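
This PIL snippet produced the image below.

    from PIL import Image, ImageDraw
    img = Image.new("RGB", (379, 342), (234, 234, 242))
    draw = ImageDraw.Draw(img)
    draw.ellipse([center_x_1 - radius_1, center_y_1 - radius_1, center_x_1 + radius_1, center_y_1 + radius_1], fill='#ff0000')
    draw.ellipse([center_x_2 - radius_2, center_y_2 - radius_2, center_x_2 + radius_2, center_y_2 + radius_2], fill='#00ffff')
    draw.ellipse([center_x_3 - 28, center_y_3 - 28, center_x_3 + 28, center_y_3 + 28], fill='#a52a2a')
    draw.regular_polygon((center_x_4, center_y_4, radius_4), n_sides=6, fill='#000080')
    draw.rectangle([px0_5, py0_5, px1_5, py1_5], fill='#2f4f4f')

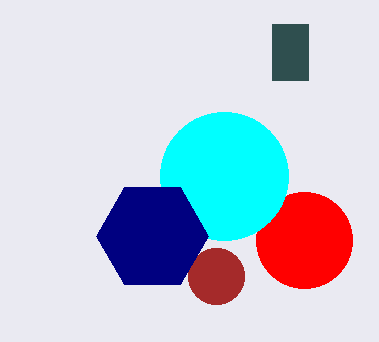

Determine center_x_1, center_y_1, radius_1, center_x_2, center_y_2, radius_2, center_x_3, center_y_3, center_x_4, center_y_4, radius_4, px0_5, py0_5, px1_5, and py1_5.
center_x_1 = 304
center_y_1 = 240
radius_1 = 48
center_x_2 = 224
center_y_2 = 176
radius_2 = 64
center_x_3 = 216
center_y_3 = 276
center_x_4 = 152
center_y_4 = 236
radius_4 = 56
px0_5 = 272
py0_5 = 24
px1_5 = 308
py1_5 = 80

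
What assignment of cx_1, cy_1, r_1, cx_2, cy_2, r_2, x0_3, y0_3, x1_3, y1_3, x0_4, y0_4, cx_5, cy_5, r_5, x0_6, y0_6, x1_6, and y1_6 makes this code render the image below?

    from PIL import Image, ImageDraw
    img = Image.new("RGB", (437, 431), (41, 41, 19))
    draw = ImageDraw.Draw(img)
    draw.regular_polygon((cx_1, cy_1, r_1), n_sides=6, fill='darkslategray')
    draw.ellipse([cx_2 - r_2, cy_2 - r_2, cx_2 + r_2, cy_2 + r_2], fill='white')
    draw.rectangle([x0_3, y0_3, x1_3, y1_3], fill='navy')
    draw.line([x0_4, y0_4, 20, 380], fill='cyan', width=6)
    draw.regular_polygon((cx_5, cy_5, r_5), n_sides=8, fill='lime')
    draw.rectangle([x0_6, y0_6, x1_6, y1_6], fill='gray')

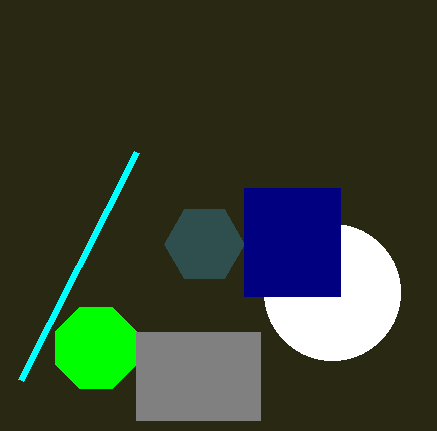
cx_1 = 204, cy_1 = 244, r_1 = 40, cx_2 = 332, cy_2 = 292, r_2 = 68, x0_3 = 244, y0_3 = 188, x1_3 = 340, y1_3 = 296, x0_4 = 136, y0_4 = 152, cx_5 = 96, cy_5 = 348, r_5 = 44, x0_6 = 136, y0_6 = 332, x1_6 = 260, y1_6 = 420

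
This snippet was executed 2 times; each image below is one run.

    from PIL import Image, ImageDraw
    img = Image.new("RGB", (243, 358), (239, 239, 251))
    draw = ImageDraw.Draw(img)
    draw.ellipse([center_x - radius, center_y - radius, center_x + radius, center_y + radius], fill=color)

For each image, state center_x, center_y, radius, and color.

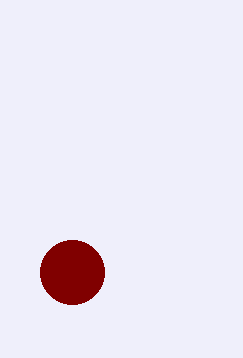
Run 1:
center_x = 72
center_y = 272
radius = 32
color = 'maroon'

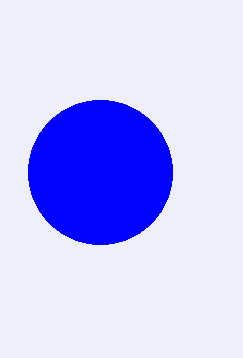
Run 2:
center_x = 100; center_y = 172; radius = 72; color = 'blue'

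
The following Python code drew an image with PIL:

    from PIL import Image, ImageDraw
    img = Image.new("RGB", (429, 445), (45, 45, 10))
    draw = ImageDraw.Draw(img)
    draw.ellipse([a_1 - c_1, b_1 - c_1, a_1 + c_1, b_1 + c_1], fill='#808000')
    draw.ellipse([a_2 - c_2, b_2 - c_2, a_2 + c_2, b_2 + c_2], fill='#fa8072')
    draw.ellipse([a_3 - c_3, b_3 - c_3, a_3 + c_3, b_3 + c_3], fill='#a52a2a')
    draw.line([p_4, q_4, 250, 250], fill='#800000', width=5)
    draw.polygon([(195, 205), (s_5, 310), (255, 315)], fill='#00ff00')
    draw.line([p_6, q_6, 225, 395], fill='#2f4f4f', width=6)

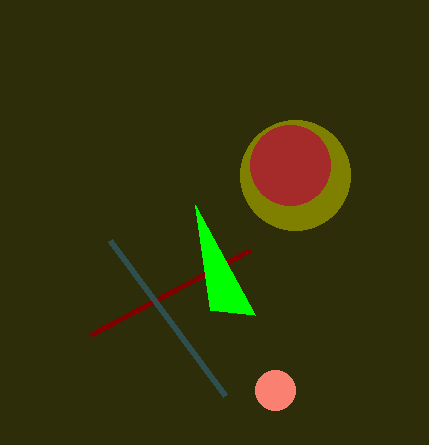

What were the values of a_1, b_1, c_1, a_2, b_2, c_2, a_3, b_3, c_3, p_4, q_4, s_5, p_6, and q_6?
a_1 = 295
b_1 = 175
c_1 = 55
a_2 = 275
b_2 = 390
c_2 = 20
a_3 = 290
b_3 = 165
c_3 = 40
p_4 = 90
q_4 = 335
s_5 = 210
p_6 = 110
q_6 = 240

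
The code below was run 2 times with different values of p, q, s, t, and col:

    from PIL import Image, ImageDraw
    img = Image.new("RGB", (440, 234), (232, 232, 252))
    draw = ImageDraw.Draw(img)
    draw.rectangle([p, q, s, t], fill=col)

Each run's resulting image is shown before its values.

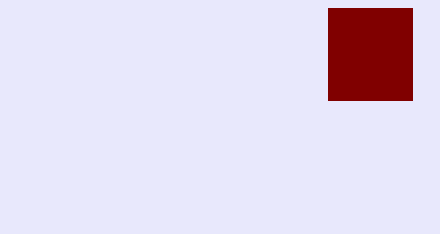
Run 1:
p = 328, q = 8, s = 412, t = 100, col = 'maroon'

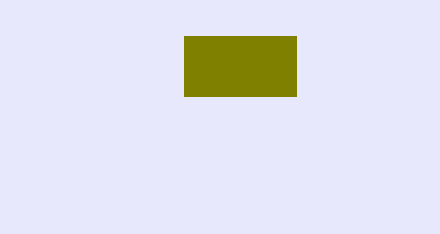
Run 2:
p = 184; q = 36; s = 296; t = 96; col = 'olive'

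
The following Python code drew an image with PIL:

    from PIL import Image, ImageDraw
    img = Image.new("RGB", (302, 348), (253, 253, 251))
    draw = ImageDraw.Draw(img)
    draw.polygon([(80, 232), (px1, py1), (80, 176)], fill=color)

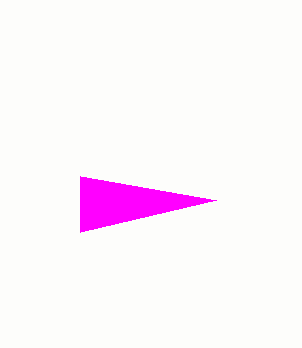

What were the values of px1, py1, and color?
px1 = 216
py1 = 200
color = 'magenta'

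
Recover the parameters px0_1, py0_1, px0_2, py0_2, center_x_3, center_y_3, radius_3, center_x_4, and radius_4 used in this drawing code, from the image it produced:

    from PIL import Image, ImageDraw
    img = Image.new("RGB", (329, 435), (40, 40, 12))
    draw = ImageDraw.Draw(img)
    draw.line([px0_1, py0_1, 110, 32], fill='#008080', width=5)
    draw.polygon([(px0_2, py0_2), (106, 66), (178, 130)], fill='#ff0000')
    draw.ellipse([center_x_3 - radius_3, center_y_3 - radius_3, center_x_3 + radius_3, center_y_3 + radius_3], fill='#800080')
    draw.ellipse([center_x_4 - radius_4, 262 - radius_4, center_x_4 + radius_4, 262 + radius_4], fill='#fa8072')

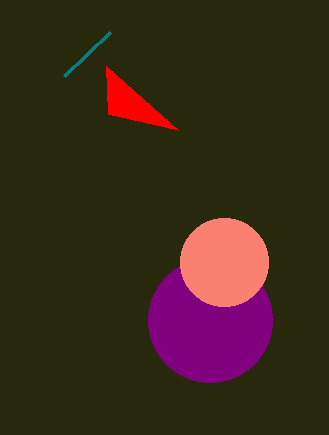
px0_1 = 64; py0_1 = 76; px0_2 = 108; py0_2 = 114; center_x_3 = 210; center_y_3 = 320; radius_3 = 62; center_x_4 = 224; radius_4 = 44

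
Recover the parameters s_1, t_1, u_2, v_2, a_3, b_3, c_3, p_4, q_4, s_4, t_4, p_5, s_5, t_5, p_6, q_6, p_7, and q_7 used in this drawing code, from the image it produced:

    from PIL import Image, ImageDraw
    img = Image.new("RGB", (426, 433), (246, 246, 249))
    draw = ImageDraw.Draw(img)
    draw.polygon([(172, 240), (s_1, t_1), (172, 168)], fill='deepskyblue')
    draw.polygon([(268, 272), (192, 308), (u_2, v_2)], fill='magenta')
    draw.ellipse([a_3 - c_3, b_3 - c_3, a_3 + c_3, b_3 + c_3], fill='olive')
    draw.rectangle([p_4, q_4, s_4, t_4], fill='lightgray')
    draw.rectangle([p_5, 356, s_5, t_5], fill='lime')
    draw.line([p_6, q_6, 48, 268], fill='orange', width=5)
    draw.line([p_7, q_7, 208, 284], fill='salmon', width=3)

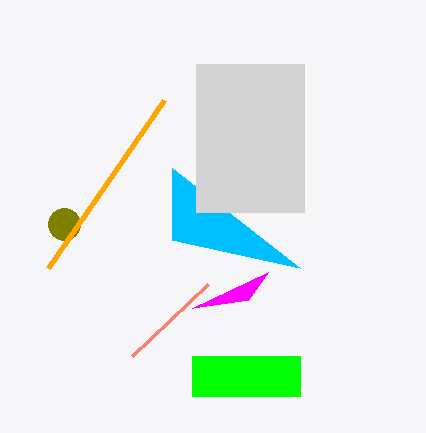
s_1 = 300
t_1 = 268
u_2 = 248
v_2 = 300
a_3 = 64
b_3 = 224
c_3 = 16
p_4 = 196
q_4 = 64
s_4 = 304
t_4 = 212
p_5 = 192
s_5 = 300
t_5 = 396
p_6 = 164
q_6 = 100
p_7 = 132
q_7 = 356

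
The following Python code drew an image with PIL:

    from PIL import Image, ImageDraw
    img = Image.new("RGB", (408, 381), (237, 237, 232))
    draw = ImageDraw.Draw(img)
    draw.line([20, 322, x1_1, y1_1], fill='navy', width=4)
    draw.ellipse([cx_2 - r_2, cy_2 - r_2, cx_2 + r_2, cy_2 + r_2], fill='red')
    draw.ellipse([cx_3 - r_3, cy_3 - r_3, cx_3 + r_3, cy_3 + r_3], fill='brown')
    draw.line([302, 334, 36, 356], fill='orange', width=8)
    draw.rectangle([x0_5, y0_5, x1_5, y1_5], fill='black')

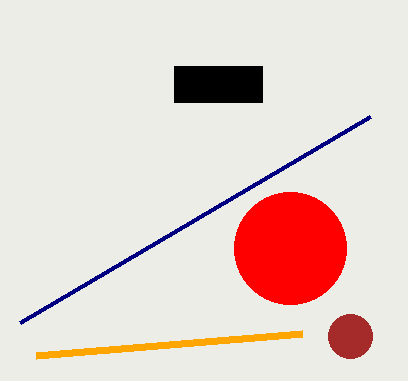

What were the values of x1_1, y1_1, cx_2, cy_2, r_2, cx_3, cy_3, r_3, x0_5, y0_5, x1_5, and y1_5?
x1_1 = 370
y1_1 = 116
cx_2 = 290
cy_2 = 248
r_2 = 56
cx_3 = 350
cy_3 = 336
r_3 = 22
x0_5 = 174
y0_5 = 66
x1_5 = 262
y1_5 = 102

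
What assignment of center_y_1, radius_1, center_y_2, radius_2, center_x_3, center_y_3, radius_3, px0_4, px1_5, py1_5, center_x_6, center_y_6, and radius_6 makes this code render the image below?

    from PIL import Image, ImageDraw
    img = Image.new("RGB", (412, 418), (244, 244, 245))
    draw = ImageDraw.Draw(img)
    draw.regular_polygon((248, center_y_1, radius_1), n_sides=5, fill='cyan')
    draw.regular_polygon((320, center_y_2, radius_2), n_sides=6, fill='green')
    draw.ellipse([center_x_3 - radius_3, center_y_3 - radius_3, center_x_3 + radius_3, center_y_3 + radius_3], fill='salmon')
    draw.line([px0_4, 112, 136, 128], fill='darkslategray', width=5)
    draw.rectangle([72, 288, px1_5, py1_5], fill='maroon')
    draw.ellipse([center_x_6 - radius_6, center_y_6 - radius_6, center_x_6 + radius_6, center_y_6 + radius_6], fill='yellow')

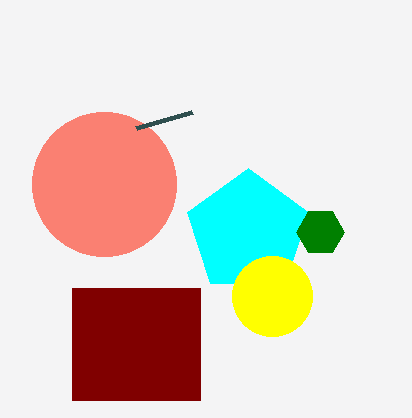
center_y_1 = 232
radius_1 = 64
center_y_2 = 232
radius_2 = 24
center_x_3 = 104
center_y_3 = 184
radius_3 = 72
px0_4 = 192
px1_5 = 200
py1_5 = 400
center_x_6 = 272
center_y_6 = 296
radius_6 = 40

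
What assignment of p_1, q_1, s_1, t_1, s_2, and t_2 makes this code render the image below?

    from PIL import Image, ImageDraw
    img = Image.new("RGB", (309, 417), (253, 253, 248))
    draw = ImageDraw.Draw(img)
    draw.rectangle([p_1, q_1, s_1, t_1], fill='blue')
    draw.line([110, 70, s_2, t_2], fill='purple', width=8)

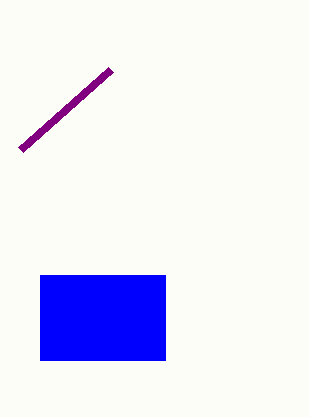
p_1 = 40, q_1 = 275, s_1 = 165, t_1 = 360, s_2 = 20, t_2 = 150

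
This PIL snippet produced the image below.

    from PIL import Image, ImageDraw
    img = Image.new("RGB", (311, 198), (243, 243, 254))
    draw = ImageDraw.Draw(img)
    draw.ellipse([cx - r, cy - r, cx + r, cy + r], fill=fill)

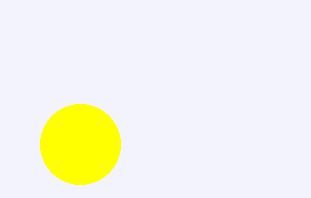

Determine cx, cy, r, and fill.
cx = 80, cy = 144, r = 40, fill = 'yellow'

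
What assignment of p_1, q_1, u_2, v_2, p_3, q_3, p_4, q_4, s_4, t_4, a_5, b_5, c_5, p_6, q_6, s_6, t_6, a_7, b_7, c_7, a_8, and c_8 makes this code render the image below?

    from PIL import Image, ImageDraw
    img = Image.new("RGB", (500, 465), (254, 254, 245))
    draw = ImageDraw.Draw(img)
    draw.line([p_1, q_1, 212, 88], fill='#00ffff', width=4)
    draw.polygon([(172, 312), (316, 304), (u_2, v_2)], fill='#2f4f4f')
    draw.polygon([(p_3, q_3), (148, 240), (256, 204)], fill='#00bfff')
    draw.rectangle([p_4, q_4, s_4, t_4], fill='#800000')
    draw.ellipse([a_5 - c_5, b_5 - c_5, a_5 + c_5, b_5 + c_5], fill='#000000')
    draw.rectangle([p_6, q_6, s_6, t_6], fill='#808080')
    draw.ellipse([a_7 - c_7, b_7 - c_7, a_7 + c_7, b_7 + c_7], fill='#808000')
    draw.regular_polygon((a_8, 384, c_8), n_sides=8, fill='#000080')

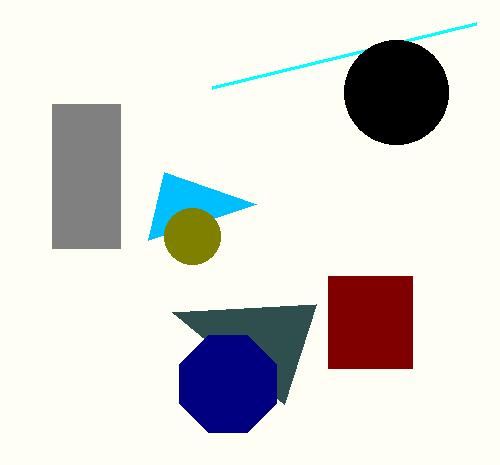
p_1 = 476, q_1 = 24, u_2 = 284, v_2 = 404, p_3 = 164, q_3 = 172, p_4 = 328, q_4 = 276, s_4 = 412, t_4 = 368, a_5 = 396, b_5 = 92, c_5 = 52, p_6 = 52, q_6 = 104, s_6 = 120, t_6 = 248, a_7 = 192, b_7 = 236, c_7 = 28, a_8 = 228, c_8 = 52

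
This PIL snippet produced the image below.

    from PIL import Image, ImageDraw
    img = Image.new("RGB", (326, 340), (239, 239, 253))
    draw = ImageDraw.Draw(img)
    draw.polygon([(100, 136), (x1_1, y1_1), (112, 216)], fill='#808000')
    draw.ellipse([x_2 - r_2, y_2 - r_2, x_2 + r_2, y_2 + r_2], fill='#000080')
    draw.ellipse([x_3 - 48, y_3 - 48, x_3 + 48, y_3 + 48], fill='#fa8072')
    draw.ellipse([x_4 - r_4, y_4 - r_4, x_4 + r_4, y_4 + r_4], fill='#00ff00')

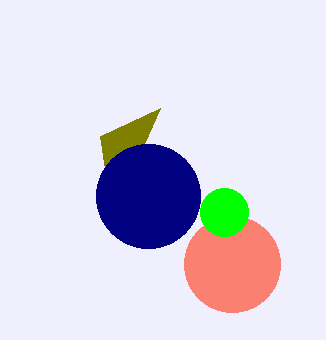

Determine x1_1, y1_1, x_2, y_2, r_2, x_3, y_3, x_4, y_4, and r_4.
x1_1 = 160; y1_1 = 108; x_2 = 148; y_2 = 196; r_2 = 52; x_3 = 232; y_3 = 264; x_4 = 224; y_4 = 212; r_4 = 24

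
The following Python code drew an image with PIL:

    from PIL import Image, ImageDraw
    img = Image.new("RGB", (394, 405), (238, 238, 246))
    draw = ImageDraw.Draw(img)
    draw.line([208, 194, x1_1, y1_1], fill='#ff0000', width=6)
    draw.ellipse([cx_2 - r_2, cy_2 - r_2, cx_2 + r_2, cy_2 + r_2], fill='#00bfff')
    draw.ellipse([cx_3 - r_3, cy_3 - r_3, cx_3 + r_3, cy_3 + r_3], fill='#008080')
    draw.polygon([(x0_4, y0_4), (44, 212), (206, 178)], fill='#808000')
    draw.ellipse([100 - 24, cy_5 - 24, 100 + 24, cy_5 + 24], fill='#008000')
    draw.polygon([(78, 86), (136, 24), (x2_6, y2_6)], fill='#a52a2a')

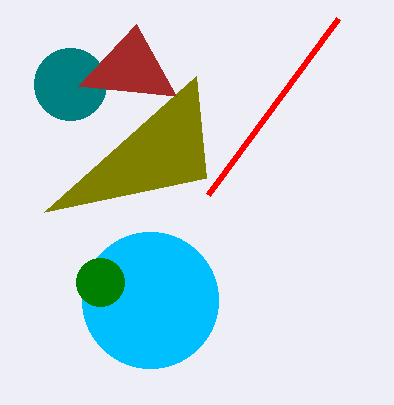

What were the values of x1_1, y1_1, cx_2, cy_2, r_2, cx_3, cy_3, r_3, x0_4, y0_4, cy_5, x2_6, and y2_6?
x1_1 = 338; y1_1 = 18; cx_2 = 150; cy_2 = 300; r_2 = 68; cx_3 = 70; cy_3 = 84; r_3 = 36; x0_4 = 196; y0_4 = 76; cy_5 = 282; x2_6 = 176; y2_6 = 96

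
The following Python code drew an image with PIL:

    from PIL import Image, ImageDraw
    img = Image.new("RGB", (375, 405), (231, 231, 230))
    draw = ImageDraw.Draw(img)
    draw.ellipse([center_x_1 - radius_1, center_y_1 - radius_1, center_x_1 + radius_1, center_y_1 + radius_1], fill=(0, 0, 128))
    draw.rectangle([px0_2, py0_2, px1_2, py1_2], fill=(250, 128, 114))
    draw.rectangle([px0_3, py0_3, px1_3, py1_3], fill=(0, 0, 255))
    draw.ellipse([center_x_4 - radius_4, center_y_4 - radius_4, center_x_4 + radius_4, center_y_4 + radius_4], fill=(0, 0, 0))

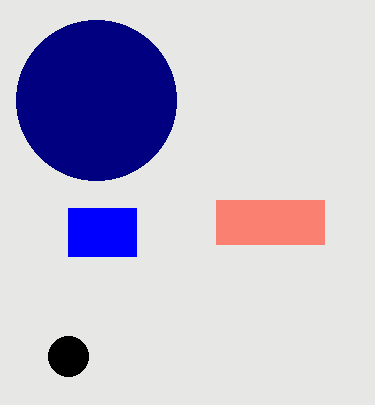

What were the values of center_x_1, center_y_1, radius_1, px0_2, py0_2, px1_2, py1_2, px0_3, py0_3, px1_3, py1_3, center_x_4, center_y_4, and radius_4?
center_x_1 = 96
center_y_1 = 100
radius_1 = 80
px0_2 = 216
py0_2 = 200
px1_2 = 324
py1_2 = 244
px0_3 = 68
py0_3 = 208
px1_3 = 136
py1_3 = 256
center_x_4 = 68
center_y_4 = 356
radius_4 = 20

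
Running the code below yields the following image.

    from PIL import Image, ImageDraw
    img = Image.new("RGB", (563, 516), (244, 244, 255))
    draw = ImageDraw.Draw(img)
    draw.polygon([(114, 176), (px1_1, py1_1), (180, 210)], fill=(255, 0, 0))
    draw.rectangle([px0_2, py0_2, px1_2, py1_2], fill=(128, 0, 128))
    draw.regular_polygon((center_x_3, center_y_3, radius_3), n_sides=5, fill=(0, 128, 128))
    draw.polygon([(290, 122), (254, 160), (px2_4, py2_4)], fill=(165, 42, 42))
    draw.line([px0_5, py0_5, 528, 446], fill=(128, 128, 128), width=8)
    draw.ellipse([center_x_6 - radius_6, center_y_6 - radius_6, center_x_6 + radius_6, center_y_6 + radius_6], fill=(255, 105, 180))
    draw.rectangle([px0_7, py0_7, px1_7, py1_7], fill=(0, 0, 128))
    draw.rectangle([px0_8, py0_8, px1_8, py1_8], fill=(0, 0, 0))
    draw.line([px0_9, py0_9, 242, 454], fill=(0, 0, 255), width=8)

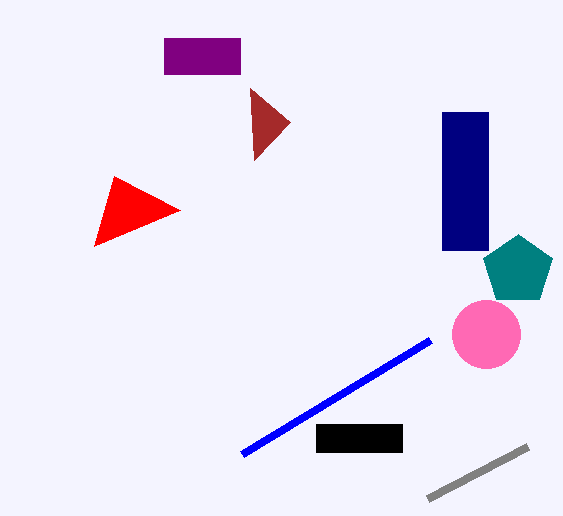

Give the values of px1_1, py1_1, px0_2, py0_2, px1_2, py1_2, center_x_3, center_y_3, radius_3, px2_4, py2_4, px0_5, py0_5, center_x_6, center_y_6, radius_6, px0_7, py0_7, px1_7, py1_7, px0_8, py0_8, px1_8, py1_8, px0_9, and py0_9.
px1_1 = 94
py1_1 = 246
px0_2 = 164
py0_2 = 38
px1_2 = 240
py1_2 = 74
center_x_3 = 518
center_y_3 = 270
radius_3 = 36
px2_4 = 250
py2_4 = 88
px0_5 = 428
py0_5 = 498
center_x_6 = 486
center_y_6 = 334
radius_6 = 34
px0_7 = 442
py0_7 = 112
px1_7 = 488
py1_7 = 250
px0_8 = 316
py0_8 = 424
px1_8 = 402
py1_8 = 452
px0_9 = 430
py0_9 = 340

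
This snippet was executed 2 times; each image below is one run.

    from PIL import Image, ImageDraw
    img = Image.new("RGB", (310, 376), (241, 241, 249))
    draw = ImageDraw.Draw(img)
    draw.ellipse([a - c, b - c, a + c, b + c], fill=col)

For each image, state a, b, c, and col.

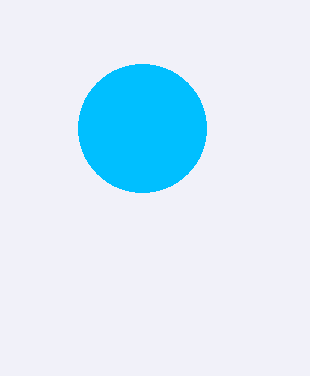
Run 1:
a = 142
b = 128
c = 64
col = 'deepskyblue'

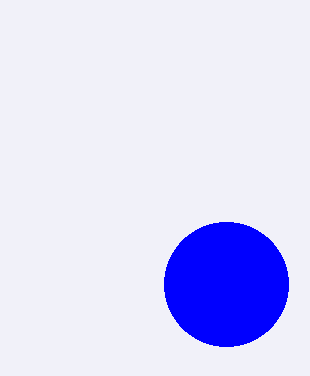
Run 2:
a = 226; b = 284; c = 62; col = 'blue'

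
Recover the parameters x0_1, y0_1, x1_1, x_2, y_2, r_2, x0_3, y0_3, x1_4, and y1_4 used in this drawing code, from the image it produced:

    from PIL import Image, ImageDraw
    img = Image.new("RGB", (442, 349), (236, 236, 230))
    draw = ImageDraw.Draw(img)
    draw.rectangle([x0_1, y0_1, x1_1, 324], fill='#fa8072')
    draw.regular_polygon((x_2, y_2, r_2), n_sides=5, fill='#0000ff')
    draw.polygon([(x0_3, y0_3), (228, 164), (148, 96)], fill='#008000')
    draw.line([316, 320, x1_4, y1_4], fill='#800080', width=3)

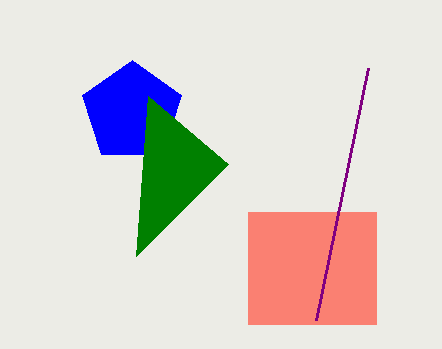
x0_1 = 248; y0_1 = 212; x1_1 = 376; x_2 = 132; y_2 = 112; r_2 = 52; x0_3 = 136; y0_3 = 256; x1_4 = 368; y1_4 = 68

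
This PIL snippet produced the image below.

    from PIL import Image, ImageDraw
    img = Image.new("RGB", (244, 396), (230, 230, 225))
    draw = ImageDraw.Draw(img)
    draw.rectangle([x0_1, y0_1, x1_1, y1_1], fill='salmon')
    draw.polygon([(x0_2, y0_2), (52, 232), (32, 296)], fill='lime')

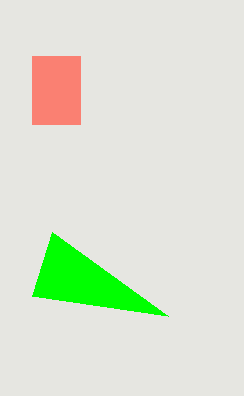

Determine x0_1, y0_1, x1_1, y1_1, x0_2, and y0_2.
x0_1 = 32; y0_1 = 56; x1_1 = 80; y1_1 = 124; x0_2 = 168; y0_2 = 316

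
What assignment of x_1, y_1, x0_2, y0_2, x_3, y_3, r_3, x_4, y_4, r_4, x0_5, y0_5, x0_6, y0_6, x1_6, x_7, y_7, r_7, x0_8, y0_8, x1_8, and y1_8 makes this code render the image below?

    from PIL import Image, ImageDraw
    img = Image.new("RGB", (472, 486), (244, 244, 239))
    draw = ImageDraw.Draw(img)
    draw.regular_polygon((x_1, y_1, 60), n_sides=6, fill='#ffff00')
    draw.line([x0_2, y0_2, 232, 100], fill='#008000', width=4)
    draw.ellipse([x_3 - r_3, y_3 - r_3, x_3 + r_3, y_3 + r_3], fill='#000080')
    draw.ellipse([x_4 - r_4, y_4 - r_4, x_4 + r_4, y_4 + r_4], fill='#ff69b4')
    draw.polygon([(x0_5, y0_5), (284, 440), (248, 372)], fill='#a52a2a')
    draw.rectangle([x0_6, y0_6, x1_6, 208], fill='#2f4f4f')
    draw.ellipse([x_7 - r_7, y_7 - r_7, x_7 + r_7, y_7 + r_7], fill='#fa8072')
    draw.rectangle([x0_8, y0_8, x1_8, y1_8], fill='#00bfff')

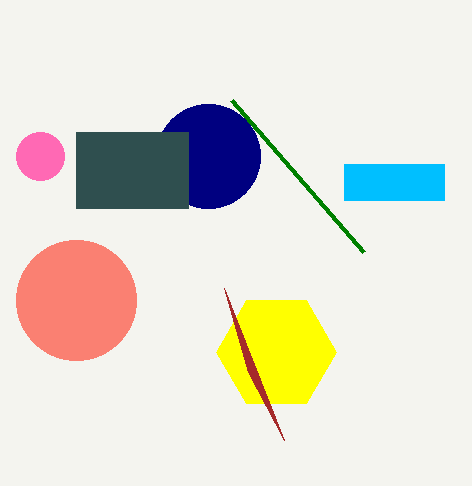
x_1 = 276, y_1 = 352, x0_2 = 364, y0_2 = 252, x_3 = 208, y_3 = 156, r_3 = 52, x_4 = 40, y_4 = 156, r_4 = 24, x0_5 = 224, y0_5 = 288, x0_6 = 76, y0_6 = 132, x1_6 = 188, x_7 = 76, y_7 = 300, r_7 = 60, x0_8 = 344, y0_8 = 164, x1_8 = 444, y1_8 = 200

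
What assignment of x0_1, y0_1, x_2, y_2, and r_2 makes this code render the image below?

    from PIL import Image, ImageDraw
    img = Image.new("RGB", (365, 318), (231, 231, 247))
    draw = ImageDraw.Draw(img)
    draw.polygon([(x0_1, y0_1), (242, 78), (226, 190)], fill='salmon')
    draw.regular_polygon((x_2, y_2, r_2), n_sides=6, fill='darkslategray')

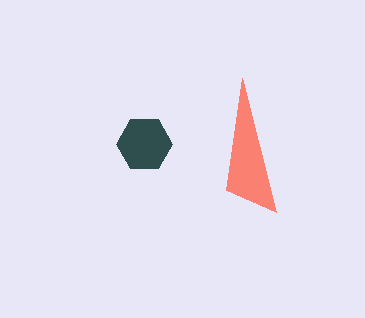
x0_1 = 276; y0_1 = 212; x_2 = 144; y_2 = 144; r_2 = 28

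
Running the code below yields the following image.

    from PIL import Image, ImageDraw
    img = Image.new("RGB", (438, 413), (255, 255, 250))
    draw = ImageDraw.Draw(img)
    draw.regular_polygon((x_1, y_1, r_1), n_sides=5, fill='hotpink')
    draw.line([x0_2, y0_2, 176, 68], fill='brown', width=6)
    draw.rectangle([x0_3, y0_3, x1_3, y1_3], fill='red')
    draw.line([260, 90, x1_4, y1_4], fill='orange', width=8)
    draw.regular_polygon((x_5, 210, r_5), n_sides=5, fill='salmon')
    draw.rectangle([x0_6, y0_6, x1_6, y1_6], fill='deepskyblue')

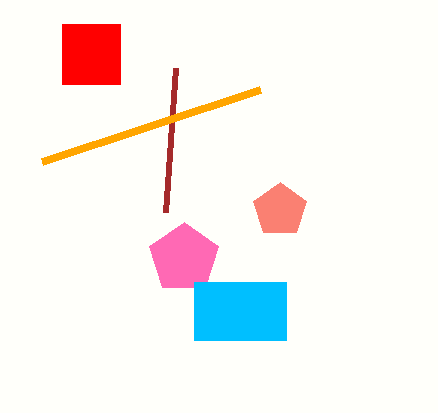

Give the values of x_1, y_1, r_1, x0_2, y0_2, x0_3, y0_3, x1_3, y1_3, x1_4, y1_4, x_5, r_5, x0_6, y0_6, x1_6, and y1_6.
x_1 = 184, y_1 = 258, r_1 = 36, x0_2 = 166, y0_2 = 212, x0_3 = 62, y0_3 = 24, x1_3 = 120, y1_3 = 84, x1_4 = 42, y1_4 = 162, x_5 = 280, r_5 = 28, x0_6 = 194, y0_6 = 282, x1_6 = 286, y1_6 = 340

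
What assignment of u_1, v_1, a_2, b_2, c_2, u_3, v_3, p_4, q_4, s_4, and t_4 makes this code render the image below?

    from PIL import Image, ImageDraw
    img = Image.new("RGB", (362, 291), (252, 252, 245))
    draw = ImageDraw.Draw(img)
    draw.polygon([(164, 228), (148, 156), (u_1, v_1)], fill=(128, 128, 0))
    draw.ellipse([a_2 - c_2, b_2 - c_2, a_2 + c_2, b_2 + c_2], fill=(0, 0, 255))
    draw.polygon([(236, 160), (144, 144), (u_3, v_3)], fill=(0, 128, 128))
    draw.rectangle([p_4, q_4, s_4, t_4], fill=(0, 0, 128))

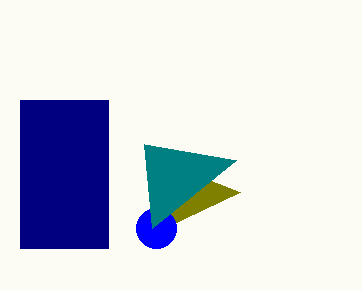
u_1 = 240, v_1 = 192, a_2 = 156, b_2 = 228, c_2 = 20, u_3 = 152, v_3 = 228, p_4 = 20, q_4 = 100, s_4 = 108, t_4 = 248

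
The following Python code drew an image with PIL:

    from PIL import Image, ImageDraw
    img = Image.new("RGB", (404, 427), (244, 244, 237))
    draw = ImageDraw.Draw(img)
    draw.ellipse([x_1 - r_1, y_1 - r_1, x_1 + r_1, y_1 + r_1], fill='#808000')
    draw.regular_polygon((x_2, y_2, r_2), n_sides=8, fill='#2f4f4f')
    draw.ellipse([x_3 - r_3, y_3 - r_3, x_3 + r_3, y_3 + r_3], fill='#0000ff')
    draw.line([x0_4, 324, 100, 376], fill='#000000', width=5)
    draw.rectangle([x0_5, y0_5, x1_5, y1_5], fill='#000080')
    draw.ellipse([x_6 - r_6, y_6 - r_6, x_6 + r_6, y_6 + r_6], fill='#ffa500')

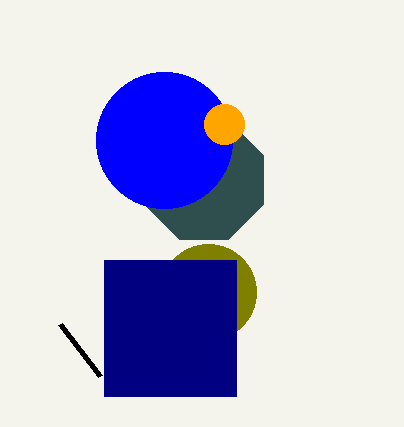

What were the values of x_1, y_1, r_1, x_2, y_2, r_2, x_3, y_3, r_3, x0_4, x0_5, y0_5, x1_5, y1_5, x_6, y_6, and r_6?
x_1 = 208, y_1 = 292, r_1 = 48, x_2 = 204, y_2 = 180, r_2 = 64, x_3 = 164, y_3 = 140, r_3 = 68, x0_4 = 60, x0_5 = 104, y0_5 = 260, x1_5 = 236, y1_5 = 396, x_6 = 224, y_6 = 124, r_6 = 20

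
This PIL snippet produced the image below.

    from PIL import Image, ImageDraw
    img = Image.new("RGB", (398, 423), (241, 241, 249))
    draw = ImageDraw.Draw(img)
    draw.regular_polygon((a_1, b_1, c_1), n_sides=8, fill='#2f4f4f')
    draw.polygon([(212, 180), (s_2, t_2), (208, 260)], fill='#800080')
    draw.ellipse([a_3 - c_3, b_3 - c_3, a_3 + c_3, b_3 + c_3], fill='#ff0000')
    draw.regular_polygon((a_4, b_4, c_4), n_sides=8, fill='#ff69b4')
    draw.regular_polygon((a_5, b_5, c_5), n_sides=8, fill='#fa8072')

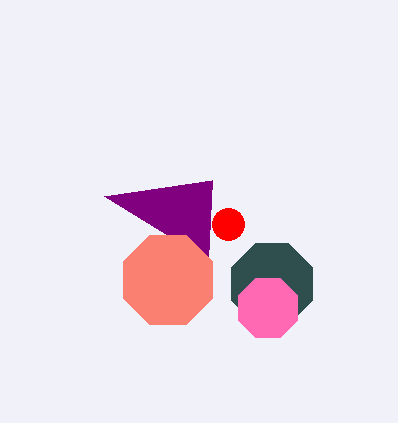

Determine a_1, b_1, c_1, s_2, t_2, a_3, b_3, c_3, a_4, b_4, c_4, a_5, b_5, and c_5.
a_1 = 272, b_1 = 284, c_1 = 44, s_2 = 104, t_2 = 196, a_3 = 228, b_3 = 224, c_3 = 16, a_4 = 268, b_4 = 308, c_4 = 32, a_5 = 168, b_5 = 280, c_5 = 48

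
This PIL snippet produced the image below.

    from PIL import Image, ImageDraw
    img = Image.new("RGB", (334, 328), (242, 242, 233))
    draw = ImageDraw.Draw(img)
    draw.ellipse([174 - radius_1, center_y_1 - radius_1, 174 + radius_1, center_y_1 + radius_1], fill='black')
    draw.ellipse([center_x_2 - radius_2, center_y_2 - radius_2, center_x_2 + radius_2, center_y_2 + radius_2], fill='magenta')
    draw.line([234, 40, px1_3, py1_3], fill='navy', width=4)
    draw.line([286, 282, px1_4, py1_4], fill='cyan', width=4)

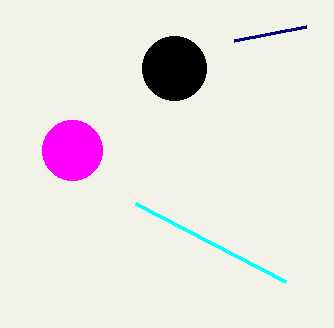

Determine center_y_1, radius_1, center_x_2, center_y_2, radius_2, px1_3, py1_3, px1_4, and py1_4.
center_y_1 = 68; radius_1 = 32; center_x_2 = 72; center_y_2 = 150; radius_2 = 30; px1_3 = 306; py1_3 = 26; px1_4 = 136; py1_4 = 204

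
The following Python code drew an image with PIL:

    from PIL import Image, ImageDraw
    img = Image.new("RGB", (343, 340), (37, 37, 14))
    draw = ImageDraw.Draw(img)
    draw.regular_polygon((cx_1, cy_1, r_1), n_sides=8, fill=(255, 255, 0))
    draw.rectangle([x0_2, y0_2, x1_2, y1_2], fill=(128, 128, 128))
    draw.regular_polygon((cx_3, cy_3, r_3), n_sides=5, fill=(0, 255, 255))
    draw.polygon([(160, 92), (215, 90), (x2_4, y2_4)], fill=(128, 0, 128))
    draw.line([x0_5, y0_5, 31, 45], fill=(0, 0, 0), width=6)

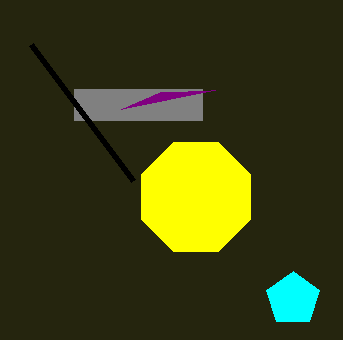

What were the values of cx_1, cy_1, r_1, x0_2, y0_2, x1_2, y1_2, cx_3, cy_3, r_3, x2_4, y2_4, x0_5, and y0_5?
cx_1 = 196; cy_1 = 197; r_1 = 59; x0_2 = 74; y0_2 = 89; x1_2 = 202; y1_2 = 120; cx_3 = 293; cy_3 = 299; r_3 = 28; x2_4 = 121; y2_4 = 109; x0_5 = 133; y0_5 = 181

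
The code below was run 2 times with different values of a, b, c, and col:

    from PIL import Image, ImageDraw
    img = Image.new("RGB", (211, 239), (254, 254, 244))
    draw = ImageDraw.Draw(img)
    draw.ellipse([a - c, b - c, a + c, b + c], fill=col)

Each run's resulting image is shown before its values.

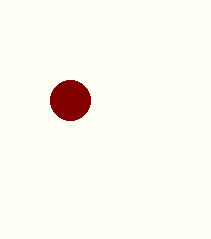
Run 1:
a = 70, b = 100, c = 20, col = 'maroon'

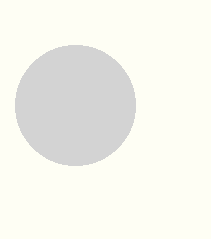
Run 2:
a = 75
b = 105
c = 60
col = 'lightgray'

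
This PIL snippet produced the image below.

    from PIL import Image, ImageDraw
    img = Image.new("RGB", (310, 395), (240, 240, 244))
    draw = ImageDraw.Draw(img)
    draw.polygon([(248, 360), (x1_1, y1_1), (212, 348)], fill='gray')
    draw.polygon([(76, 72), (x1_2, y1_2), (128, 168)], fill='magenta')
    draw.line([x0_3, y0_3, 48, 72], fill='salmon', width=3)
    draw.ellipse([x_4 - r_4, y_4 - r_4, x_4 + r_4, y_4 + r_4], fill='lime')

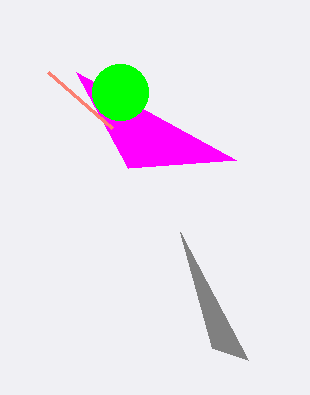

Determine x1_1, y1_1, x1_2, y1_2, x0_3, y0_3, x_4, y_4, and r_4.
x1_1 = 180
y1_1 = 232
x1_2 = 236
y1_2 = 160
x0_3 = 112
y0_3 = 128
x_4 = 120
y_4 = 92
r_4 = 28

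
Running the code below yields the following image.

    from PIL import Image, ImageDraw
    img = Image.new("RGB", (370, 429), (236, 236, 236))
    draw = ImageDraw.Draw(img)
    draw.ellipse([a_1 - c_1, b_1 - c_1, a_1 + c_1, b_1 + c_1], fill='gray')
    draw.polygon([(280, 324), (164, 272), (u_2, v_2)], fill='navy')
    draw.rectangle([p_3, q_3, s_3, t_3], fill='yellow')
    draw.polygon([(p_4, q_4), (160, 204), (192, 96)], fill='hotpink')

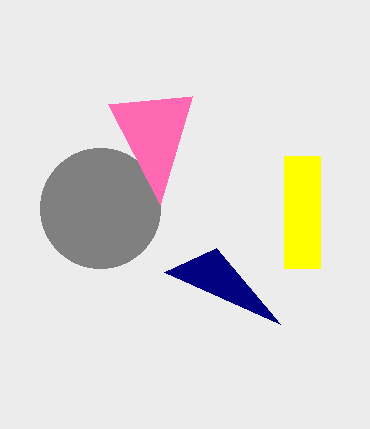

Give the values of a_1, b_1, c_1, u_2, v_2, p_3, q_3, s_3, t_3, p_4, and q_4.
a_1 = 100
b_1 = 208
c_1 = 60
u_2 = 216
v_2 = 248
p_3 = 284
q_3 = 156
s_3 = 320
t_3 = 268
p_4 = 108
q_4 = 104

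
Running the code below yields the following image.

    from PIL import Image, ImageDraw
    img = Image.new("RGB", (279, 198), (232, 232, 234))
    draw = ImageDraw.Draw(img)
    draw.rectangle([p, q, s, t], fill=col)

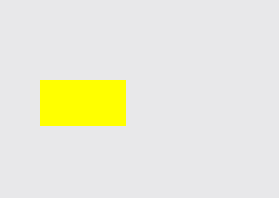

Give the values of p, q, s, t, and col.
p = 40; q = 80; s = 125; t = 125; col = 'yellow'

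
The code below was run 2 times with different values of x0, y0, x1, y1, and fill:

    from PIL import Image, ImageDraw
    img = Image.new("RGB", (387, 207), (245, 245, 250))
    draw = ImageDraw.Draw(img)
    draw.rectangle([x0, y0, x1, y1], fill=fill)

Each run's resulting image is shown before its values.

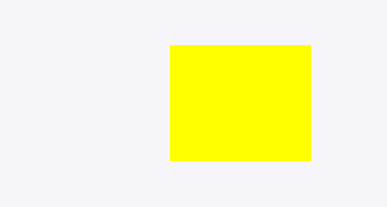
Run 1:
x0 = 170
y0 = 45
x1 = 310
y1 = 160
fill = 'yellow'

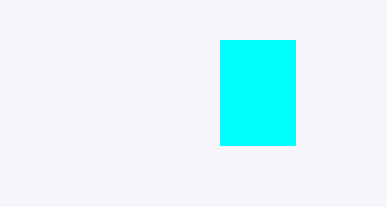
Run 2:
x0 = 220
y0 = 40
x1 = 295
y1 = 145
fill = 'cyan'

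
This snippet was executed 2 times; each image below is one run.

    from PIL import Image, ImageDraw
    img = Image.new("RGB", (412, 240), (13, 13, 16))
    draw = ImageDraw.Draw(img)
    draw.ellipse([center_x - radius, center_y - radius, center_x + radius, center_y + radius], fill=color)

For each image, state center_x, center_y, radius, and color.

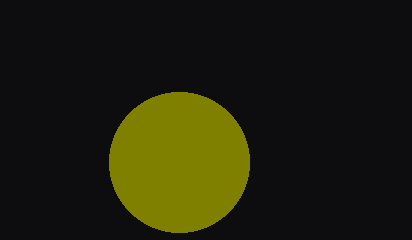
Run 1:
center_x = 179; center_y = 162; radius = 70; color = 'olive'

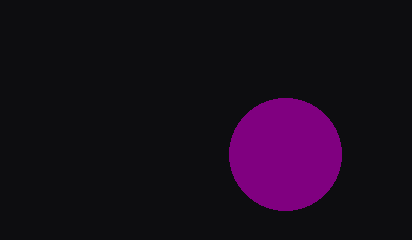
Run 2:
center_x = 285; center_y = 154; radius = 56; color = 'purple'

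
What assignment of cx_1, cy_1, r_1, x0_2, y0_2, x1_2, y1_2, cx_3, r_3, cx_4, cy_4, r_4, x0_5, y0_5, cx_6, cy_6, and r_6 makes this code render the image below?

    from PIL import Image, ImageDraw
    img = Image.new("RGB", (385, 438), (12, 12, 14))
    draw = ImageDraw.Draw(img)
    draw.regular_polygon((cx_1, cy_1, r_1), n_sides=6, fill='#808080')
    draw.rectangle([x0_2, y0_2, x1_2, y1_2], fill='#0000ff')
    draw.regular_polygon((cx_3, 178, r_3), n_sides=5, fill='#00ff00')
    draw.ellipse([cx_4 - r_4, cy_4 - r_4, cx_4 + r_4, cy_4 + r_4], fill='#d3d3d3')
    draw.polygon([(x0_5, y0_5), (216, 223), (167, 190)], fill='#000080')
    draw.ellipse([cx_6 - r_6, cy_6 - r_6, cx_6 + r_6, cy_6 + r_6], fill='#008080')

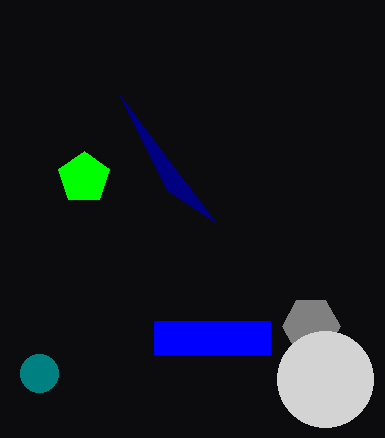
cx_1 = 311
cy_1 = 326
r_1 = 29
x0_2 = 154
y0_2 = 321
x1_2 = 270
y1_2 = 354
cx_3 = 84
r_3 = 27
cx_4 = 325
cy_4 = 379
r_4 = 48
x0_5 = 120
y0_5 = 96
cx_6 = 39
cy_6 = 373
r_6 = 19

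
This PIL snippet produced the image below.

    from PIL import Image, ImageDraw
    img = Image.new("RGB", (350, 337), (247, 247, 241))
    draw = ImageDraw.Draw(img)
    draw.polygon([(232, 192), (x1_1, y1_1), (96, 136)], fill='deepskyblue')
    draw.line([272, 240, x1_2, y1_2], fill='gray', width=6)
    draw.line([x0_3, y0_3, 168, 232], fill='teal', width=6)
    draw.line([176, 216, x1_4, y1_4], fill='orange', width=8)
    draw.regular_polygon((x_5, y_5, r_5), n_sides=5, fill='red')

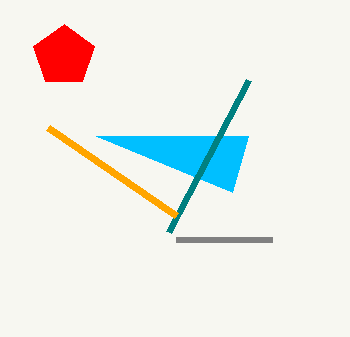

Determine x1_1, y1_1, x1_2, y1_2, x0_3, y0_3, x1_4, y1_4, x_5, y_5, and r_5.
x1_1 = 248, y1_1 = 136, x1_2 = 176, y1_2 = 240, x0_3 = 248, y0_3 = 80, x1_4 = 48, y1_4 = 128, x_5 = 64, y_5 = 56, r_5 = 32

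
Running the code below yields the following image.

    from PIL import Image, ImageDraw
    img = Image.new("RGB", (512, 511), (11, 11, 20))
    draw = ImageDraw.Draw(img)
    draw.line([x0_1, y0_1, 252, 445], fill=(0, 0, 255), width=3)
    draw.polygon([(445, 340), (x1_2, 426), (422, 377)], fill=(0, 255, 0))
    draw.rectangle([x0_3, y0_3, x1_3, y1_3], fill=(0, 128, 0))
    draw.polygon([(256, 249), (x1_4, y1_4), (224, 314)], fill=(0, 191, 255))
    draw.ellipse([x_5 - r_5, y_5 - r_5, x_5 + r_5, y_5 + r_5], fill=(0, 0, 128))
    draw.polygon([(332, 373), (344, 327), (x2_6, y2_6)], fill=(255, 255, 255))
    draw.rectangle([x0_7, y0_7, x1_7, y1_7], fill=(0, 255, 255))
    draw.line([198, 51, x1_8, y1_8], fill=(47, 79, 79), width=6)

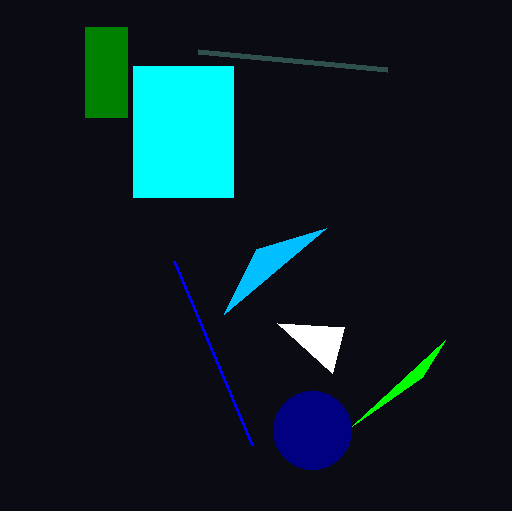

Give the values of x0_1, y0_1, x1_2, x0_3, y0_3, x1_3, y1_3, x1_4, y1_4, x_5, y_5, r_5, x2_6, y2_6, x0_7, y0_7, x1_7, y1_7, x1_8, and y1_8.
x0_1 = 174; y0_1 = 261; x1_2 = 352; x0_3 = 85; y0_3 = 27; x1_3 = 127; y1_3 = 117; x1_4 = 326; y1_4 = 228; x_5 = 312; y_5 = 430; r_5 = 39; x2_6 = 277; y2_6 = 323; x0_7 = 133; y0_7 = 66; x1_7 = 233; y1_7 = 197; x1_8 = 387; y1_8 = 69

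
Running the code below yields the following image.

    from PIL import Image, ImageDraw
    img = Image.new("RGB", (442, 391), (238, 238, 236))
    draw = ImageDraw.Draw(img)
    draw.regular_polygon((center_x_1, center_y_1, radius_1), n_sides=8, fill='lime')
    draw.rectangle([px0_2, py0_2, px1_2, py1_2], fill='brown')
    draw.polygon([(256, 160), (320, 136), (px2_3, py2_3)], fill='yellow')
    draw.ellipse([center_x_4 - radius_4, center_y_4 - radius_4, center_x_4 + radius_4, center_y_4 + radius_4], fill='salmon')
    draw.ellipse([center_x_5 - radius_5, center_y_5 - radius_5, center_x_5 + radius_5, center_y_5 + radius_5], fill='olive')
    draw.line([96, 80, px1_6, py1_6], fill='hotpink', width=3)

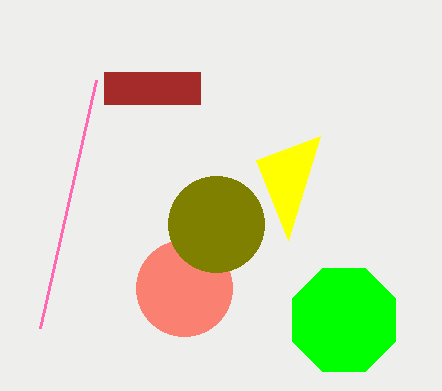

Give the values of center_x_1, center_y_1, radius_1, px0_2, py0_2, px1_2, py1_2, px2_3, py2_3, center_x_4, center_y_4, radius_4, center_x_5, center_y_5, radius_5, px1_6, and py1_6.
center_x_1 = 344, center_y_1 = 320, radius_1 = 56, px0_2 = 104, py0_2 = 72, px1_2 = 200, py1_2 = 104, px2_3 = 288, py2_3 = 240, center_x_4 = 184, center_y_4 = 288, radius_4 = 48, center_x_5 = 216, center_y_5 = 224, radius_5 = 48, px1_6 = 40, py1_6 = 328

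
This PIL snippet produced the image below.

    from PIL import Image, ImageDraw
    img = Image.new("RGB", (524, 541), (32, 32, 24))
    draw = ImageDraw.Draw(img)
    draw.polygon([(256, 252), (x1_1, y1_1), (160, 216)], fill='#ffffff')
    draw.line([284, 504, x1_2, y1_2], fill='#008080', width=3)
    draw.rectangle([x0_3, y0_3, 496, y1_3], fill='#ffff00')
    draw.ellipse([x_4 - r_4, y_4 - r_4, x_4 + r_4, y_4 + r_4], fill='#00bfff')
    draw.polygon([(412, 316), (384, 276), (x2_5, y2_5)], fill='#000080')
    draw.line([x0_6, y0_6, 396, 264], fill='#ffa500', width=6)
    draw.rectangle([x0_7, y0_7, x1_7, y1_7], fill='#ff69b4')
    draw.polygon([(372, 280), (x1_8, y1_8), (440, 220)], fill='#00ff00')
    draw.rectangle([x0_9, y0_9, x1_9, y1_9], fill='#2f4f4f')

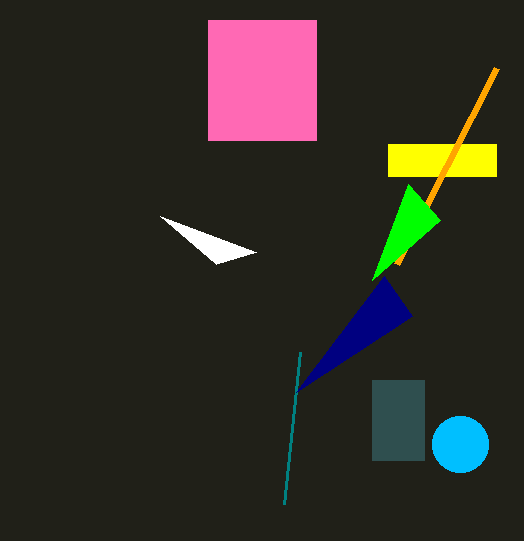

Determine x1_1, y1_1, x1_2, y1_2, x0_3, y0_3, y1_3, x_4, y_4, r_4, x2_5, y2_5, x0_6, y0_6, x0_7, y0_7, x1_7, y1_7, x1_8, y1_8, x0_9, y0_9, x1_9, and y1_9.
x1_1 = 216
y1_1 = 264
x1_2 = 300
y1_2 = 352
x0_3 = 388
y0_3 = 144
y1_3 = 176
x_4 = 460
y_4 = 444
r_4 = 28
x2_5 = 296
y2_5 = 392
x0_6 = 496
y0_6 = 68
x0_7 = 208
y0_7 = 20
x1_7 = 316
y1_7 = 140
x1_8 = 408
y1_8 = 184
x0_9 = 372
y0_9 = 380
x1_9 = 424
y1_9 = 460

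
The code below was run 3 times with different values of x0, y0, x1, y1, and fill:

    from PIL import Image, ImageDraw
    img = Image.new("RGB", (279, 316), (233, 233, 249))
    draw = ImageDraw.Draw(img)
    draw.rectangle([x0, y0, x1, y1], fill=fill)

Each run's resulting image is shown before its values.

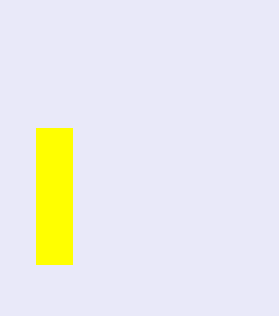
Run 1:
x0 = 36, y0 = 128, x1 = 72, y1 = 264, fill = 'yellow'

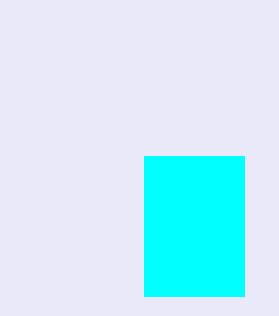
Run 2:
x0 = 144, y0 = 156, x1 = 244, y1 = 296, fill = 'cyan'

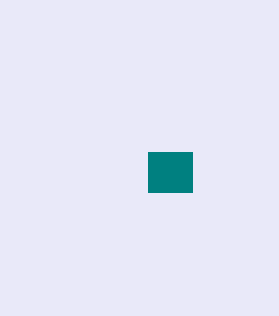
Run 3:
x0 = 148, y0 = 152, x1 = 192, y1 = 192, fill = 'teal'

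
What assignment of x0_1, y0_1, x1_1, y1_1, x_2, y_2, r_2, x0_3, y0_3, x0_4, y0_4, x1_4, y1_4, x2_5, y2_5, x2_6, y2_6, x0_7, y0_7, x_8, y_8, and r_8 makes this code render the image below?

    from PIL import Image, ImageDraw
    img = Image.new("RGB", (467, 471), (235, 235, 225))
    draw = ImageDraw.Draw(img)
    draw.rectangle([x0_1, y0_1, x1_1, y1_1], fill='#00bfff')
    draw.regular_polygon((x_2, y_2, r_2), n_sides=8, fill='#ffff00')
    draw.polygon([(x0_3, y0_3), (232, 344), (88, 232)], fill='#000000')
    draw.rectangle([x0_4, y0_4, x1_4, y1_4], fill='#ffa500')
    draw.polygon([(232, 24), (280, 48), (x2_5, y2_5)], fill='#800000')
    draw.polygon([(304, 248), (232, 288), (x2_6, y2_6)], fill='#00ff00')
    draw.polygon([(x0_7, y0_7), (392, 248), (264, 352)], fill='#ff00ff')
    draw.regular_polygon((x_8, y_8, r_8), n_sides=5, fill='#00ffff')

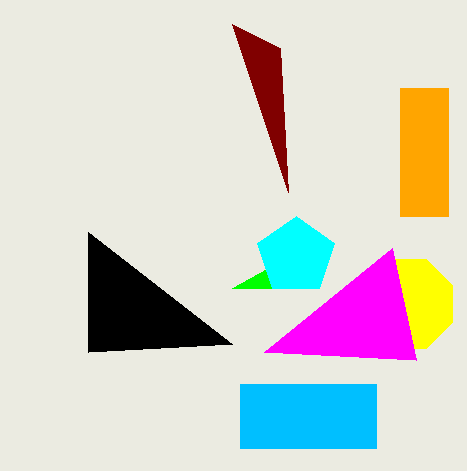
x0_1 = 240
y0_1 = 384
x1_1 = 376
y1_1 = 448
x_2 = 408
y_2 = 304
r_2 = 48
x0_3 = 88
y0_3 = 352
x0_4 = 400
y0_4 = 88
x1_4 = 448
y1_4 = 216
x2_5 = 288
y2_5 = 192
x2_6 = 272
y2_6 = 288
x0_7 = 416
y0_7 = 360
x_8 = 296
y_8 = 256
r_8 = 40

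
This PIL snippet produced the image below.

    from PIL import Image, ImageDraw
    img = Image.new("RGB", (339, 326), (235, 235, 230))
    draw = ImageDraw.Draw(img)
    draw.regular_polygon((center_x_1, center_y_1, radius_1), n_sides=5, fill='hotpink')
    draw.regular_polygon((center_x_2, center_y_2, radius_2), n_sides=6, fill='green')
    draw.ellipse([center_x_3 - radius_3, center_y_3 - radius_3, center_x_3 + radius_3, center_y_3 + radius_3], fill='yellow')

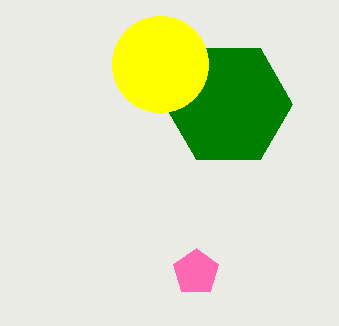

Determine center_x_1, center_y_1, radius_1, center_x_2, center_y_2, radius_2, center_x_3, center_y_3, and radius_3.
center_x_1 = 196; center_y_1 = 272; radius_1 = 24; center_x_2 = 228; center_y_2 = 104; radius_2 = 64; center_x_3 = 160; center_y_3 = 64; radius_3 = 48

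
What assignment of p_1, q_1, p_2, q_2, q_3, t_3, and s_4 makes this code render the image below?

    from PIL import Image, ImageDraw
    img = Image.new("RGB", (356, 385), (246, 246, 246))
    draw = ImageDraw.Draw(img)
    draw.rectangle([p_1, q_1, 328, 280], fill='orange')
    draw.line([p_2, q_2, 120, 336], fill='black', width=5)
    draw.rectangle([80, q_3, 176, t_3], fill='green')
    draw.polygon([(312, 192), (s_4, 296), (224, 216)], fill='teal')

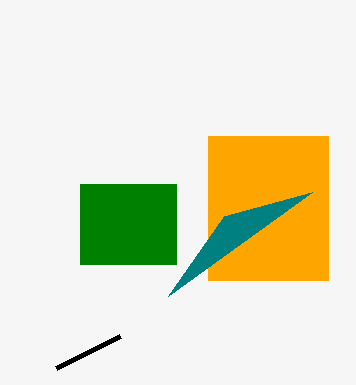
p_1 = 208
q_1 = 136
p_2 = 56
q_2 = 368
q_3 = 184
t_3 = 264
s_4 = 168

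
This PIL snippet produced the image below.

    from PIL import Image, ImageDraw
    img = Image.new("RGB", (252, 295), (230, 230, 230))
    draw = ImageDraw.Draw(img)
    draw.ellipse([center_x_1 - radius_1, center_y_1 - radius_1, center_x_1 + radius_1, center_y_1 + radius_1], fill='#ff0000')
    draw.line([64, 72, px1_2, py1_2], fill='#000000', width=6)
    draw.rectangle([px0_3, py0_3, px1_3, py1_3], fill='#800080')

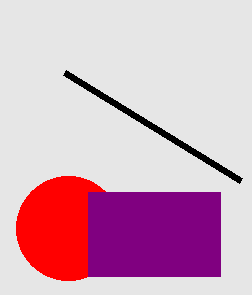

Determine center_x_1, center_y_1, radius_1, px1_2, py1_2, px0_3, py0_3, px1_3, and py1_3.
center_x_1 = 68
center_y_1 = 228
radius_1 = 52
px1_2 = 240
py1_2 = 180
px0_3 = 88
py0_3 = 192
px1_3 = 220
py1_3 = 276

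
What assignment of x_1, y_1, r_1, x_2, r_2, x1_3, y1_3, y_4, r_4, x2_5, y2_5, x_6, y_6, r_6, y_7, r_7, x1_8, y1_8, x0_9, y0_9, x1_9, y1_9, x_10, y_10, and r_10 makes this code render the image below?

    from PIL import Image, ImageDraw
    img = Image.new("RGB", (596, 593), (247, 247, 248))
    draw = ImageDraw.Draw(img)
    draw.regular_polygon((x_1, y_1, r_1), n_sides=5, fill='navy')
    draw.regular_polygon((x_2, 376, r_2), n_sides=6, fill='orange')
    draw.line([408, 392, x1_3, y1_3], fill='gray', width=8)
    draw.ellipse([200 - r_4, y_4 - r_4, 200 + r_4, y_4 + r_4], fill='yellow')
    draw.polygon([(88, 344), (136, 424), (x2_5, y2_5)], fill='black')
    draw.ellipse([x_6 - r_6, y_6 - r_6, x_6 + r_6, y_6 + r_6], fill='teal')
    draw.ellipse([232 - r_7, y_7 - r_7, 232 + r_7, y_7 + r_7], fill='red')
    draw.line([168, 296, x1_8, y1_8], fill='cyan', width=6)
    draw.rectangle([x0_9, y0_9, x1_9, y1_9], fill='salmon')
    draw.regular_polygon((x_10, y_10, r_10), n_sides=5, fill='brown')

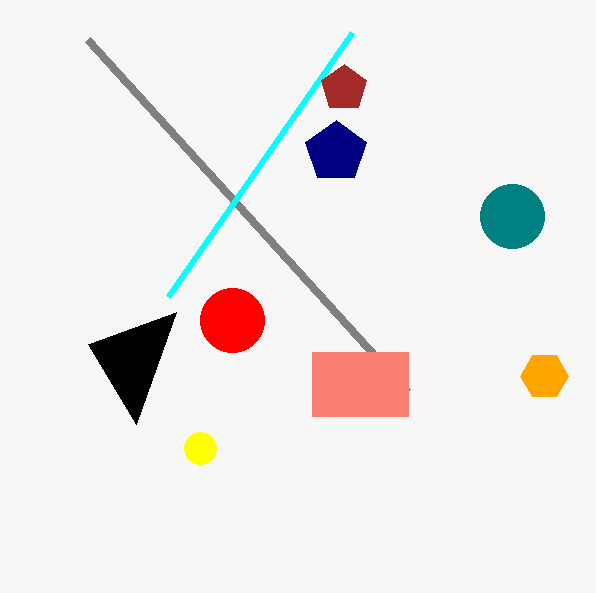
x_1 = 336
y_1 = 152
r_1 = 32
x_2 = 544
r_2 = 24
x1_3 = 88
y1_3 = 40
y_4 = 448
r_4 = 16
x2_5 = 176
y2_5 = 312
x_6 = 512
y_6 = 216
r_6 = 32
y_7 = 320
r_7 = 32
x1_8 = 352
y1_8 = 32
x0_9 = 312
y0_9 = 352
x1_9 = 408
y1_9 = 416
x_10 = 344
y_10 = 88
r_10 = 24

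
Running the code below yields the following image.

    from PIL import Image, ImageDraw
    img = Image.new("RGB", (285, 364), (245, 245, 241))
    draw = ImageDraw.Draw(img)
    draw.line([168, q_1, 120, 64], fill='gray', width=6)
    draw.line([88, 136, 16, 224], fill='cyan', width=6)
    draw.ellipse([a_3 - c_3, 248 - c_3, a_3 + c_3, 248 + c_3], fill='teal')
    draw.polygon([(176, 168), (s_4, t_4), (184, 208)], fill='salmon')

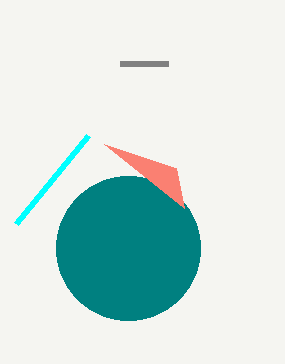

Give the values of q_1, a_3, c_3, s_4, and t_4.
q_1 = 64
a_3 = 128
c_3 = 72
s_4 = 104
t_4 = 144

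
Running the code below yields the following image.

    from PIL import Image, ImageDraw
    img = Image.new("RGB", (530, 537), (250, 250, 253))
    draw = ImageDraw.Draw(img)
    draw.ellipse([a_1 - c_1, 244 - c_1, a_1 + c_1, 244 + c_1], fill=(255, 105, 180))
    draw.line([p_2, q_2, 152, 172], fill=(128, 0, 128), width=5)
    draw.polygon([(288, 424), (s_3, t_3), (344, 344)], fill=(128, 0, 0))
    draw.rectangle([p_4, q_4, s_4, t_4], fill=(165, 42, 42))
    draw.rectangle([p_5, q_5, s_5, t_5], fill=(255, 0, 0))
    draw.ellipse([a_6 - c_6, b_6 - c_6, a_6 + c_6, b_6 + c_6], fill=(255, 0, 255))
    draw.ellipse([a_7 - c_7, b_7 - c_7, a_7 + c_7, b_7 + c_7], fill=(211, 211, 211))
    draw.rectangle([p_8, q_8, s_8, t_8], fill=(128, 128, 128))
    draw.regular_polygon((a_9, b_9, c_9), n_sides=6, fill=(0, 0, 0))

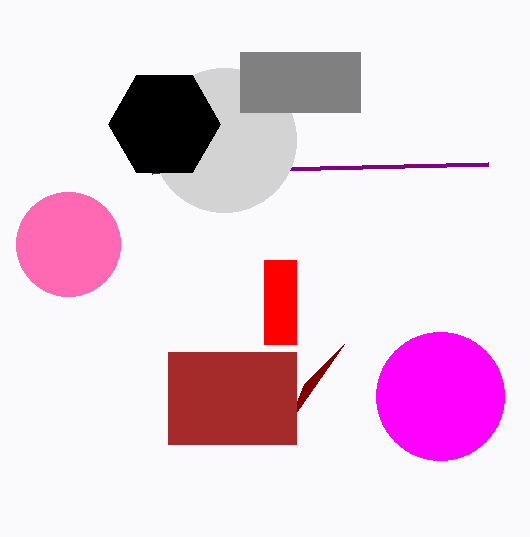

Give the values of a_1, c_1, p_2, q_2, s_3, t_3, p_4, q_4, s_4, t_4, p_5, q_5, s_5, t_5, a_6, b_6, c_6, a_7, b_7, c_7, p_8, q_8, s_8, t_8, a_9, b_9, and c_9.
a_1 = 68, c_1 = 52, p_2 = 488, q_2 = 164, s_3 = 304, t_3 = 384, p_4 = 168, q_4 = 352, s_4 = 296, t_4 = 444, p_5 = 264, q_5 = 260, s_5 = 296, t_5 = 344, a_6 = 440, b_6 = 396, c_6 = 64, a_7 = 224, b_7 = 140, c_7 = 72, p_8 = 240, q_8 = 52, s_8 = 360, t_8 = 112, a_9 = 164, b_9 = 124, c_9 = 56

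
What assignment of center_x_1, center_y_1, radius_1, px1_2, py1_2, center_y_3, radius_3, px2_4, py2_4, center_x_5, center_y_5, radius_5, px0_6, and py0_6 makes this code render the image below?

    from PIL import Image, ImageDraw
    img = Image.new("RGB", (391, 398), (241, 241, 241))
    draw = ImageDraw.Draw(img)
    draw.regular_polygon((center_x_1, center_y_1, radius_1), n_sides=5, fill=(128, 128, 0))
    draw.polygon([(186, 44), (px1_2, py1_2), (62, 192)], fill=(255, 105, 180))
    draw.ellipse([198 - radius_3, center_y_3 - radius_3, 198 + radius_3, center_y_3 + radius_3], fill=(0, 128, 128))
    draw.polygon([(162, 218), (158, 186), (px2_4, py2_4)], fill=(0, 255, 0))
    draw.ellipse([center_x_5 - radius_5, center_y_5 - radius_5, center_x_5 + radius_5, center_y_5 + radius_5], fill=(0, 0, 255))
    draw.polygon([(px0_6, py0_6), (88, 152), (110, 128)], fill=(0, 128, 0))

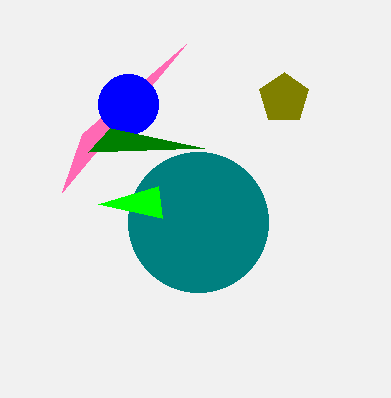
center_x_1 = 284, center_y_1 = 98, radius_1 = 26, px1_2 = 82, py1_2 = 134, center_y_3 = 222, radius_3 = 70, px2_4 = 98, py2_4 = 204, center_x_5 = 128, center_y_5 = 104, radius_5 = 30, px0_6 = 204, py0_6 = 148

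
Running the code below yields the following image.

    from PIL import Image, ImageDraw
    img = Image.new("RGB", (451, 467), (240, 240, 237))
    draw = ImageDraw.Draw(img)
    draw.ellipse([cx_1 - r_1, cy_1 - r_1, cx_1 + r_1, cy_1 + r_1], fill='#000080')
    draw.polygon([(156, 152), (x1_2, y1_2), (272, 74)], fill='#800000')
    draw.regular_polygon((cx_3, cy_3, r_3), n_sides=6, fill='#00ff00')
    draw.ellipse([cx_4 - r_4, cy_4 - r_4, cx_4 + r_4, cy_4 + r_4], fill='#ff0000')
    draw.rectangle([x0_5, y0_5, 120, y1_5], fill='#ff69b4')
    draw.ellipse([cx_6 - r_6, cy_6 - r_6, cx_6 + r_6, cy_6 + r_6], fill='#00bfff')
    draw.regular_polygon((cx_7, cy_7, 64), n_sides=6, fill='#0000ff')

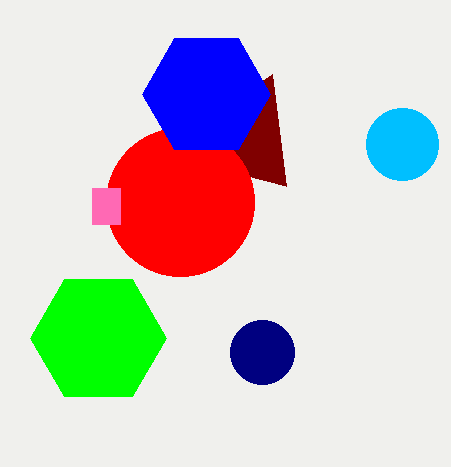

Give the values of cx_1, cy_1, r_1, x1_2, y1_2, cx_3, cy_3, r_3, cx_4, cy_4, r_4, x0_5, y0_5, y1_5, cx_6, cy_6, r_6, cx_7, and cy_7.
cx_1 = 262, cy_1 = 352, r_1 = 32, x1_2 = 286, y1_2 = 186, cx_3 = 98, cy_3 = 338, r_3 = 68, cx_4 = 180, cy_4 = 202, r_4 = 74, x0_5 = 92, y0_5 = 188, y1_5 = 224, cx_6 = 402, cy_6 = 144, r_6 = 36, cx_7 = 206, cy_7 = 94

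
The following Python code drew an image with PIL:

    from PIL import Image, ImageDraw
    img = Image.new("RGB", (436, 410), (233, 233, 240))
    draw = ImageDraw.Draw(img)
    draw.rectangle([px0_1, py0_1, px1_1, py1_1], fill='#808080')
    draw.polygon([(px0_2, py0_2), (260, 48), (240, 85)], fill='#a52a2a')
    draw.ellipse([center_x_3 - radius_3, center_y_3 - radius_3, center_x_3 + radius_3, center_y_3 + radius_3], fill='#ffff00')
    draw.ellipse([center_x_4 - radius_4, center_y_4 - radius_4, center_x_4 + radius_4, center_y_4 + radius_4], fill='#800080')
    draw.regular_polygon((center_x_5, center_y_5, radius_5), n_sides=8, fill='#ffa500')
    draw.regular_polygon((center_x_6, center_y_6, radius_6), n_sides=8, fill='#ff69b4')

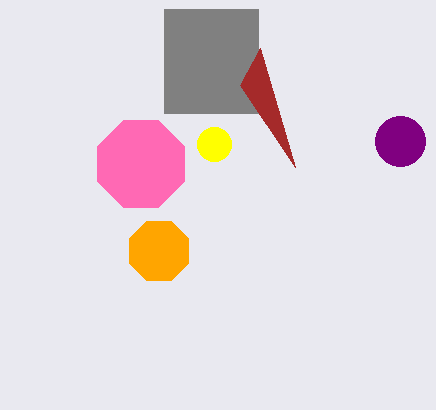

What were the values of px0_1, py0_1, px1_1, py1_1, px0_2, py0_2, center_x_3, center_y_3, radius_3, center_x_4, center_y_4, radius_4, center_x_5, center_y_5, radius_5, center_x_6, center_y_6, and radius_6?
px0_1 = 164; py0_1 = 9; px1_1 = 258; py1_1 = 113; px0_2 = 295; py0_2 = 167; center_x_3 = 214; center_y_3 = 144; radius_3 = 17; center_x_4 = 400; center_y_4 = 141; radius_4 = 25; center_x_5 = 159; center_y_5 = 251; radius_5 = 32; center_x_6 = 141; center_y_6 = 164; radius_6 = 47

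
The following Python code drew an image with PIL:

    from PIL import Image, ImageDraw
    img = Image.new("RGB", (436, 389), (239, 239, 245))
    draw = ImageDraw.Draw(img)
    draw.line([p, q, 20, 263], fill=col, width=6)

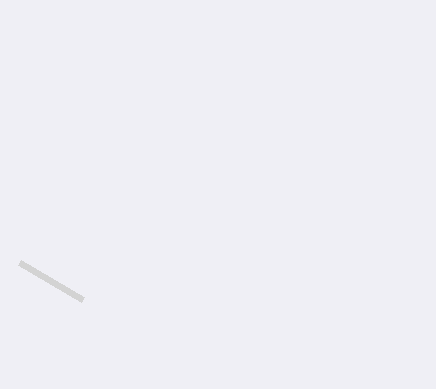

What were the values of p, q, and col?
p = 83
q = 300
col = 'lightgray'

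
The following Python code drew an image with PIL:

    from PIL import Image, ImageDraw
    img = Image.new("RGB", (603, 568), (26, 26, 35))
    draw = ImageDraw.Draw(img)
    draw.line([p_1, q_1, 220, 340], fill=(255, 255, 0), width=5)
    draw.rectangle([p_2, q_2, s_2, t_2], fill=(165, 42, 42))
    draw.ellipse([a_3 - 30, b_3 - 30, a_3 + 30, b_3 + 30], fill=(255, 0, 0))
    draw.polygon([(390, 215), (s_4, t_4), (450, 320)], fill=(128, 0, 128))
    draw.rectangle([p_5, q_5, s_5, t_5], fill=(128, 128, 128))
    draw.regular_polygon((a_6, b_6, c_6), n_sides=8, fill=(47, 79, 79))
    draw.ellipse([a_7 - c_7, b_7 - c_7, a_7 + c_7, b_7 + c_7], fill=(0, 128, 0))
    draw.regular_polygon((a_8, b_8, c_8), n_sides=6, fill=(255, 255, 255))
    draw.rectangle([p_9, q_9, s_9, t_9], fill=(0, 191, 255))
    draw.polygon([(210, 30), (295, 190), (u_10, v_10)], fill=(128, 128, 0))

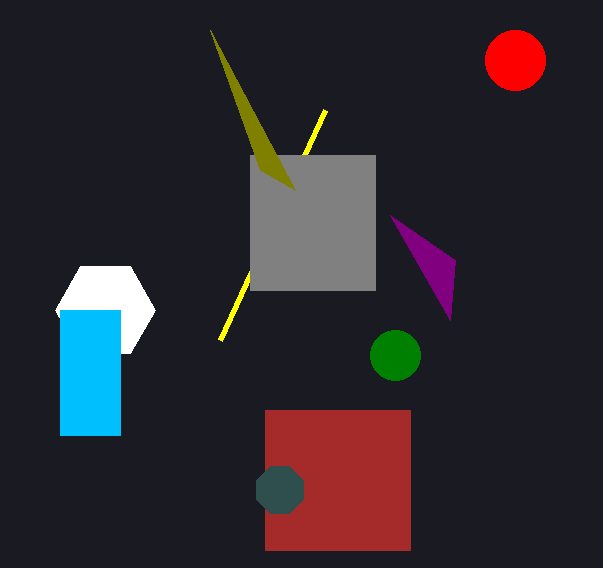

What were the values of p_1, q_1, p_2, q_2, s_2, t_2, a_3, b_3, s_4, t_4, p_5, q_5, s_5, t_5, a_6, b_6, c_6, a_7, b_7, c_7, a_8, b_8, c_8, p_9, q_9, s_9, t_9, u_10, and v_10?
p_1 = 325; q_1 = 110; p_2 = 265; q_2 = 410; s_2 = 410; t_2 = 550; a_3 = 515; b_3 = 60; s_4 = 455; t_4 = 260; p_5 = 250; q_5 = 155; s_5 = 375; t_5 = 290; a_6 = 280; b_6 = 490; c_6 = 25; a_7 = 395; b_7 = 355; c_7 = 25; a_8 = 105; b_8 = 310; c_8 = 50; p_9 = 60; q_9 = 310; s_9 = 120; t_9 = 435; u_10 = 260; v_10 = 170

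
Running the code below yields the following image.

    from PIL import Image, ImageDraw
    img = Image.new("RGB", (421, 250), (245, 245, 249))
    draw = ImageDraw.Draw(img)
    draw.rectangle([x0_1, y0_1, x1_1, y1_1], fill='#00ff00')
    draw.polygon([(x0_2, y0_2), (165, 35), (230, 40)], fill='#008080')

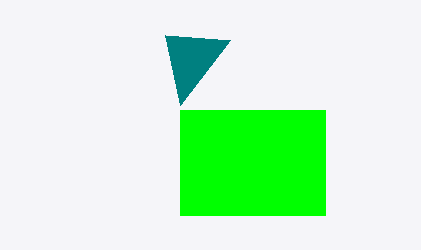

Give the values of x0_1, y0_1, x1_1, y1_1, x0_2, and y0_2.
x0_1 = 180, y0_1 = 110, x1_1 = 325, y1_1 = 215, x0_2 = 180, y0_2 = 105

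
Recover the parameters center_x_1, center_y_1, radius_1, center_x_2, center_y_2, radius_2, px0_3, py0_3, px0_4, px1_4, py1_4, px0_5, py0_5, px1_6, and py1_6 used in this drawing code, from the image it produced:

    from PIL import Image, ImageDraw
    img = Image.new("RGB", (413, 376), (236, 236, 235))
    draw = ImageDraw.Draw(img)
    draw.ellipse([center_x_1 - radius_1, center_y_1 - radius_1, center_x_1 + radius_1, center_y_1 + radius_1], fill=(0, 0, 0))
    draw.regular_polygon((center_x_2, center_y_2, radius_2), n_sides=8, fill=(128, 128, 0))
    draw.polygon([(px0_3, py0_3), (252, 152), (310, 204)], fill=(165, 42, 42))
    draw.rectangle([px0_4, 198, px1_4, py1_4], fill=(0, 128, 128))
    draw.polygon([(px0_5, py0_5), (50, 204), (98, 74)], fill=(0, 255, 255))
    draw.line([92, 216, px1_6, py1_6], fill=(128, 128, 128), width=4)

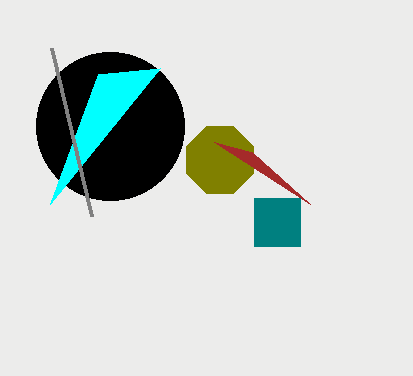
center_x_1 = 110; center_y_1 = 126; radius_1 = 74; center_x_2 = 220; center_y_2 = 160; radius_2 = 36; px0_3 = 214; py0_3 = 142; px0_4 = 254; px1_4 = 300; py1_4 = 246; px0_5 = 160; py0_5 = 68; px1_6 = 52; py1_6 = 48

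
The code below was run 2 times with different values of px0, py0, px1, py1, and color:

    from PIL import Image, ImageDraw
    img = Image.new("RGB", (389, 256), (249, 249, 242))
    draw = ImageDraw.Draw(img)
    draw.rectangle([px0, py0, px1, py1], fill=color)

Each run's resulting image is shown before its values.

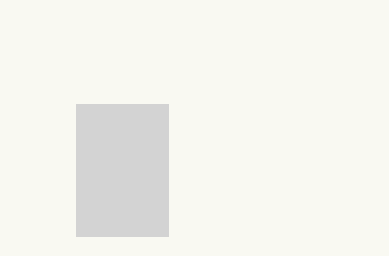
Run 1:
px0 = 76; py0 = 104; px1 = 168; py1 = 236; color = 'lightgray'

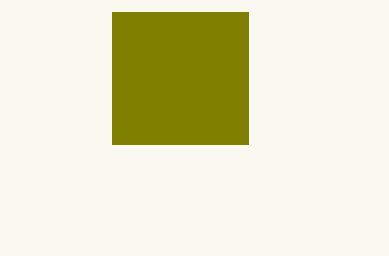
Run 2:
px0 = 112, py0 = 12, px1 = 248, py1 = 144, color = 'olive'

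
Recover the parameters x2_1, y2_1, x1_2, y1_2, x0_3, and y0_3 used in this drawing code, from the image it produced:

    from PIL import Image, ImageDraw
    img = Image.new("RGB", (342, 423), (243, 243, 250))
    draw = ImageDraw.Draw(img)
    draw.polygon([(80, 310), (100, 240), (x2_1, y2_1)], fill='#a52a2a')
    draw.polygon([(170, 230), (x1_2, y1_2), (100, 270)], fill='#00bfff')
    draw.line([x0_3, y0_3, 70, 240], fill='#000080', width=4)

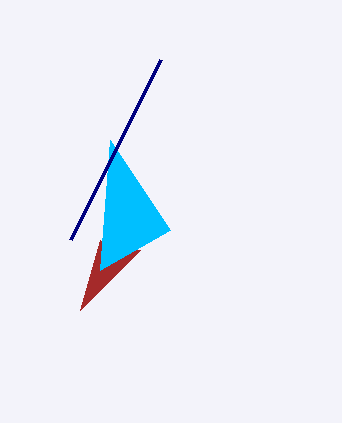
x2_1 = 140, y2_1 = 250, x1_2 = 110, y1_2 = 140, x0_3 = 160, y0_3 = 60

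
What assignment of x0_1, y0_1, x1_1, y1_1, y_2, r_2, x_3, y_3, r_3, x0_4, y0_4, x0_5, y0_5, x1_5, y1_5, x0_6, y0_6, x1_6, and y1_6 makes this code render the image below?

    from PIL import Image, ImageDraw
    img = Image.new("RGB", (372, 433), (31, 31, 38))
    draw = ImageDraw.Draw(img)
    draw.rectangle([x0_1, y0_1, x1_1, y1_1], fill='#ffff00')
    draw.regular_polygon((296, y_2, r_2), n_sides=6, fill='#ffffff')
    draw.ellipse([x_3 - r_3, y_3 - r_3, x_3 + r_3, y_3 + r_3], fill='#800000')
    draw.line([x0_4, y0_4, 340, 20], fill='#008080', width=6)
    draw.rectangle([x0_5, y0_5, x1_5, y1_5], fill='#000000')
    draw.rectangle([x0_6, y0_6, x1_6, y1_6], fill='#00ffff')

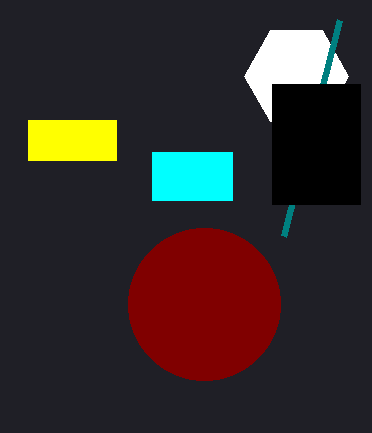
x0_1 = 28; y0_1 = 120; x1_1 = 116; y1_1 = 160; y_2 = 76; r_2 = 52; x_3 = 204; y_3 = 304; r_3 = 76; x0_4 = 284; y0_4 = 236; x0_5 = 272; y0_5 = 84; x1_5 = 360; y1_5 = 204; x0_6 = 152; y0_6 = 152; x1_6 = 232; y1_6 = 200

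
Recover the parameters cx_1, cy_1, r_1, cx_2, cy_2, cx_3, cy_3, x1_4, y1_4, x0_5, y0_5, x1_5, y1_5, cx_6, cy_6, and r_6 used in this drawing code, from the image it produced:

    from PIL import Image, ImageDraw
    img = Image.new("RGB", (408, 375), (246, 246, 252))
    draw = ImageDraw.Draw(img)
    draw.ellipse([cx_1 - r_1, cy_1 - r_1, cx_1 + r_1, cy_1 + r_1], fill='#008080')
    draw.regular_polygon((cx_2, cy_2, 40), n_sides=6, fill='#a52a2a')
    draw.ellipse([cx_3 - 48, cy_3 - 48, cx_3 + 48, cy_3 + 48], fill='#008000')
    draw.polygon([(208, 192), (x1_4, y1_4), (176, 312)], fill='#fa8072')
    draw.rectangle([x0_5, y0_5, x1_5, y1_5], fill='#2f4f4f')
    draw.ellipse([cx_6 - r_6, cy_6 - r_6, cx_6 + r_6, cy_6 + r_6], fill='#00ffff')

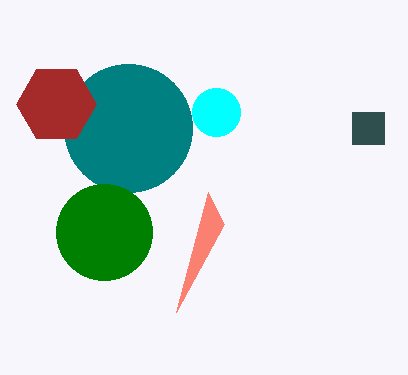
cx_1 = 128; cy_1 = 128; r_1 = 64; cx_2 = 56; cy_2 = 104; cx_3 = 104; cy_3 = 232; x1_4 = 224; y1_4 = 224; x0_5 = 352; y0_5 = 112; x1_5 = 384; y1_5 = 144; cx_6 = 216; cy_6 = 112; r_6 = 24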